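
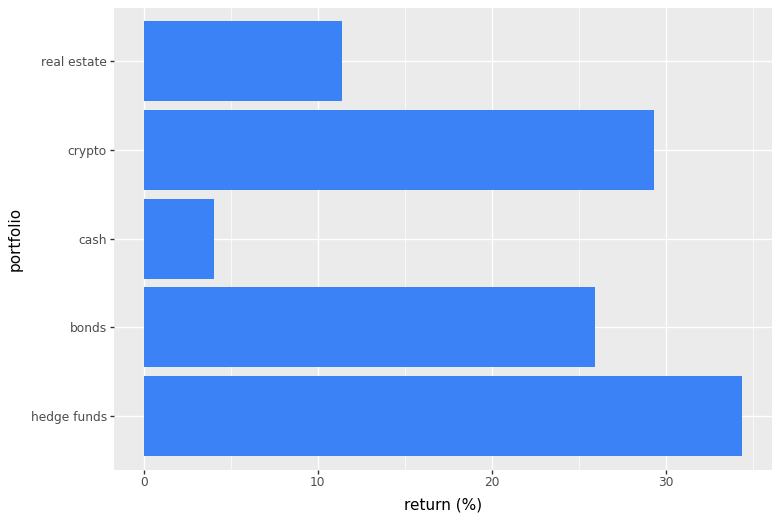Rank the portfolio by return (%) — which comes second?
Top 3: hedge funds ≈ 35, crypto ≈ 30, bonds ≈ 25.

crypto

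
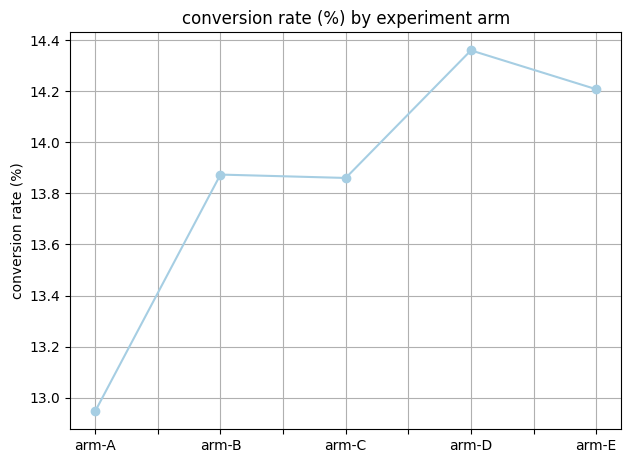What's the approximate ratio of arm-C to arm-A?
≈ 1.06×

arm-C ≈ 13.8, arm-A ≈ 13.0; 13.8/13.0 ≈ 1.06.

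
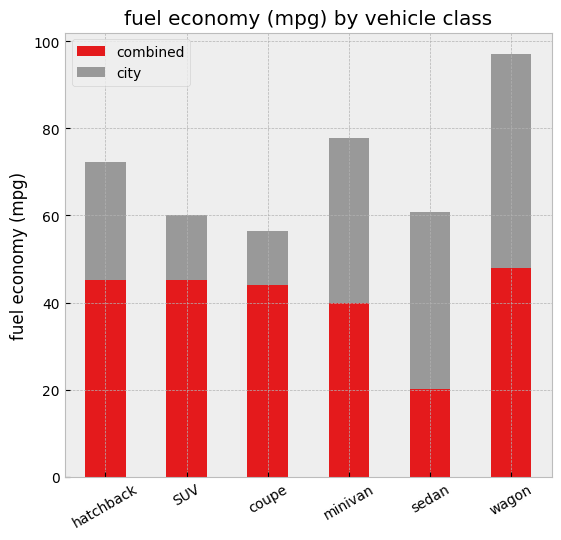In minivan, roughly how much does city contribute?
city top ≈ 80, bottom ≈ 40; segment ≈ 40.

≈ 40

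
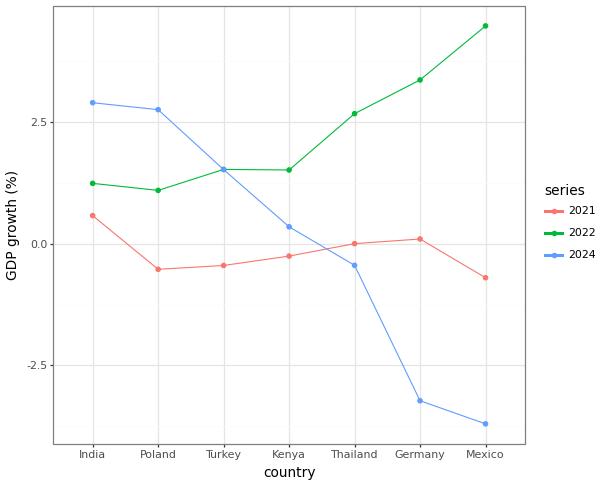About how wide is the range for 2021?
Max India ≈ 1, min Mexico ≈ -1; range ≈ 2.

≈ 2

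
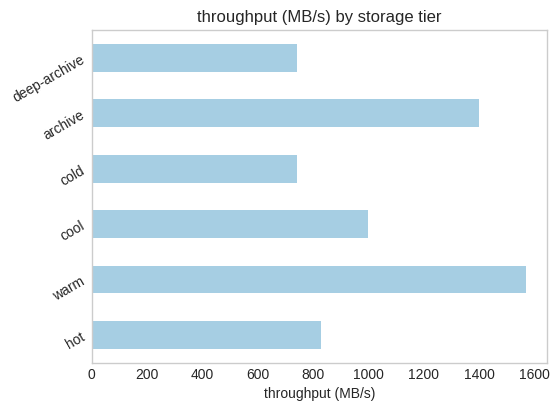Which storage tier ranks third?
cool

Top 4: warm ≈ 1600, archive ≈ 1400, cool ≈ 1000, hot ≈ 800.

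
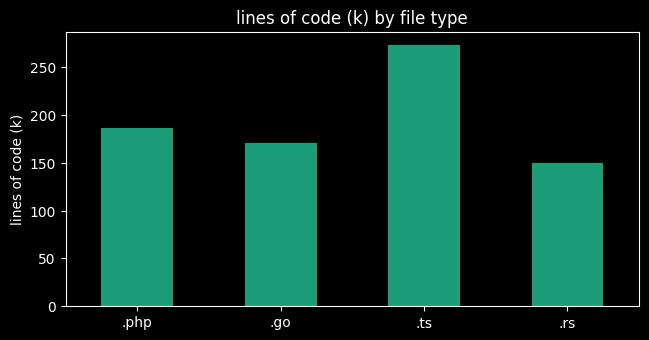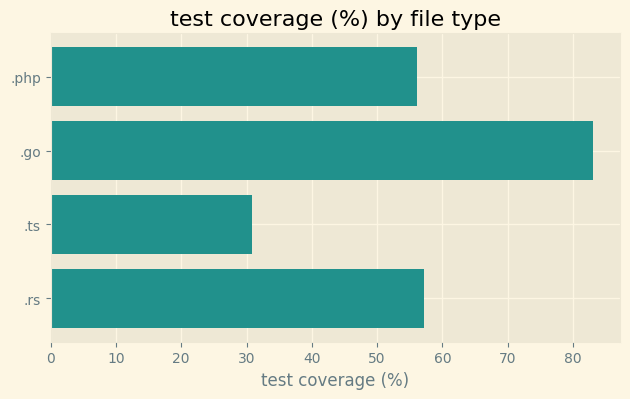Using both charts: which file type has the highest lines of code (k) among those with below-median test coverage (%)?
.ts

Chart 2 median test coverage (%) ≈ 60; below-median file types: .php, .ts. Among those, .ts has the highest lines of code (k) (≈ 250).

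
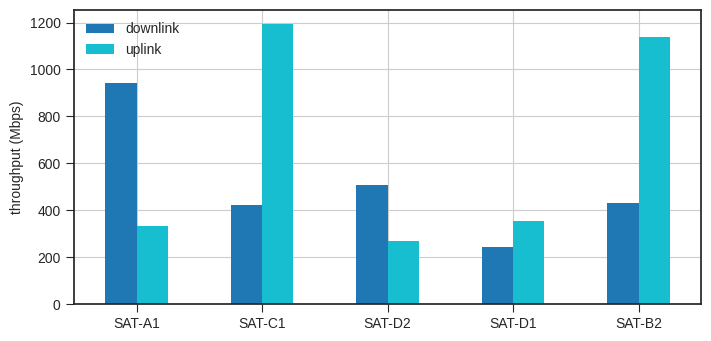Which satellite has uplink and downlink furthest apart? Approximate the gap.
SAT-C1: uplink ≈ 1200, downlink ≈ 400 → gap ≈ 800. Next-largest (SAT-B2) is only ≈ 700.

SAT-C1, ≈ 800 Mbps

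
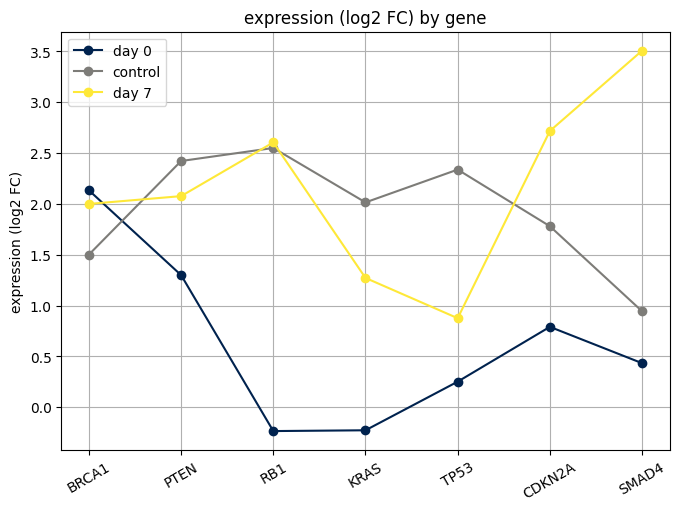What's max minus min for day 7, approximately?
≈ 2.5

Max SMAD4 ≈ 3.5, min TP53 ≈ 1.0; range ≈ 2.5.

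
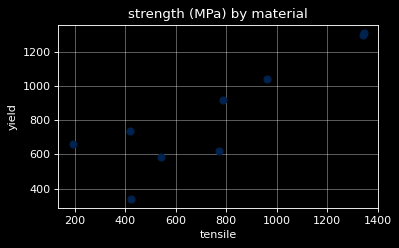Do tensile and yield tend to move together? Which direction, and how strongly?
positive, strong

Points are positively correlated; strong (|r| ≈ 0.9).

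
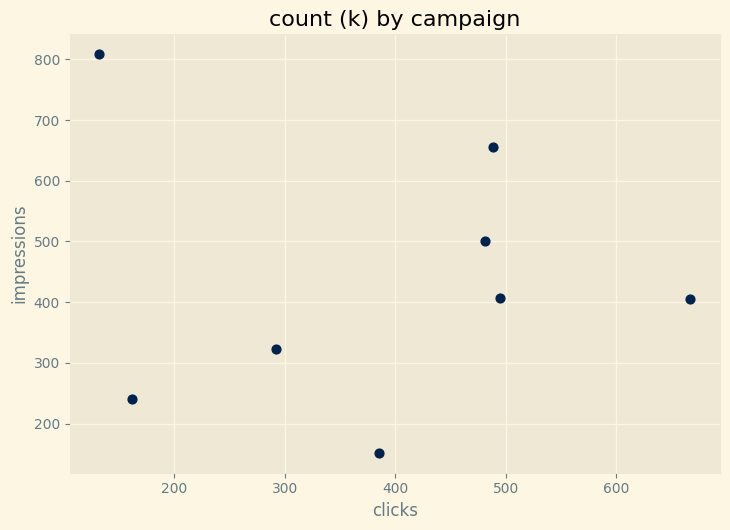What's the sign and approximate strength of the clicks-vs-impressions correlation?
no clear correlation

Points are roughly uncorrelated; weak (|r| ≈ 0.1).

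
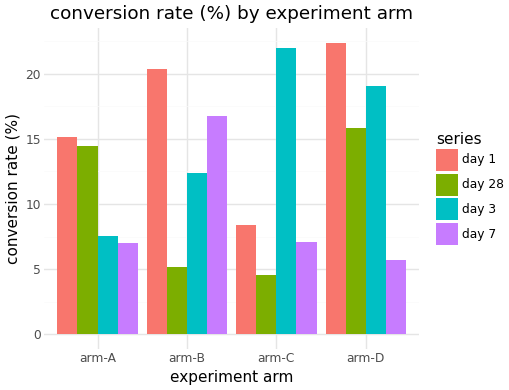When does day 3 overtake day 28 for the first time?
arm-B

arm-A: day 3 ≈ 8 vs day 28 ≈ 14 (not yet); arm-B: day 3 ≈ 12 vs day 28 ≈ 6 (first crossover).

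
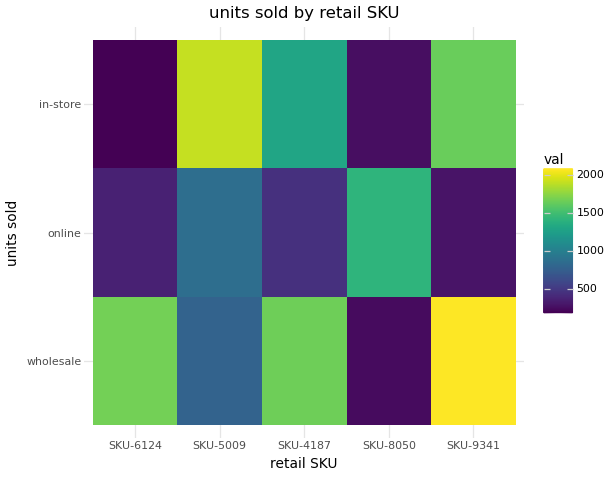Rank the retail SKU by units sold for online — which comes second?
Top 3 for online: SKU-8050 ≈ 1400, SKU-5009 ≈ 800, SKU-4187 ≈ 400.

SKU-5009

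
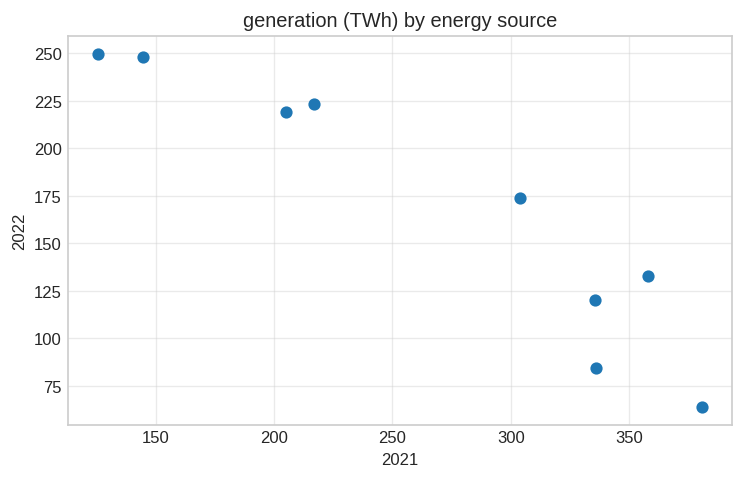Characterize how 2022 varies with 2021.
negative, strong

Points are negatively correlated; strong (|r| ≈ 0.9).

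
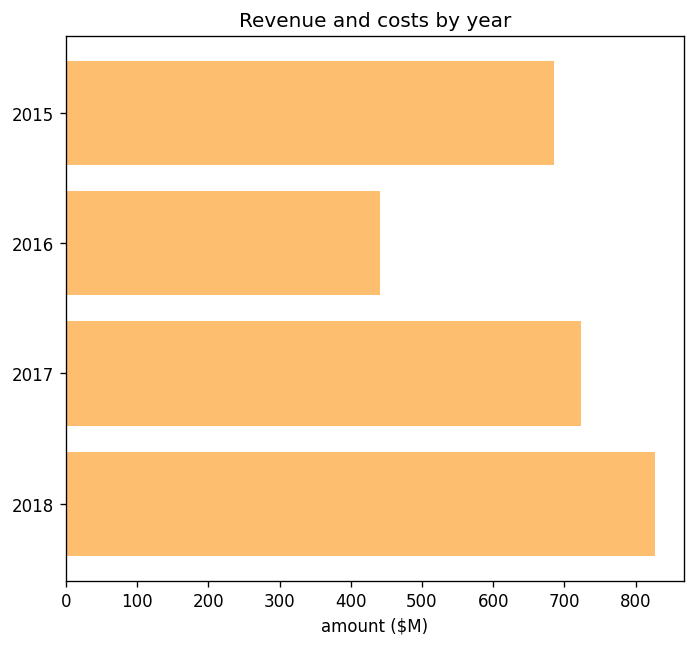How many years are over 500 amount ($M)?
Above 500: 2015, 2017, 2018.

3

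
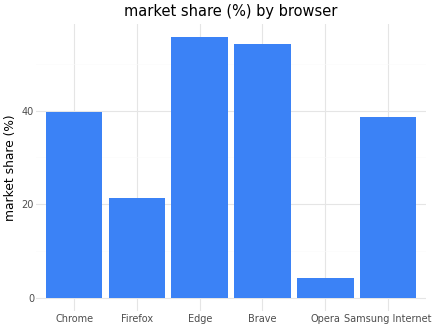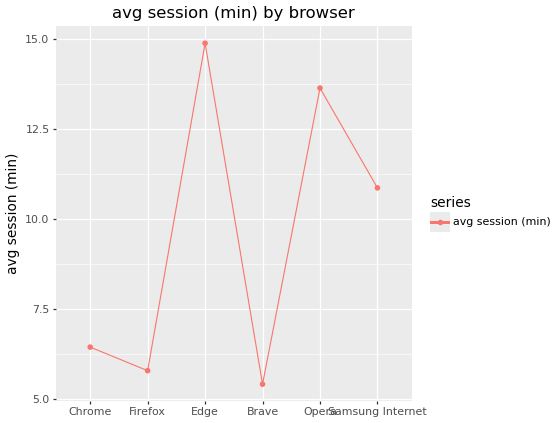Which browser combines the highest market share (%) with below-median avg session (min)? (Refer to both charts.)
Chart 2 median avg session (min) ≈ 8; below-median browsers: Chrome, Firefox, Brave. Among those, Brave has the highest market share (%) (≈ 50).

Brave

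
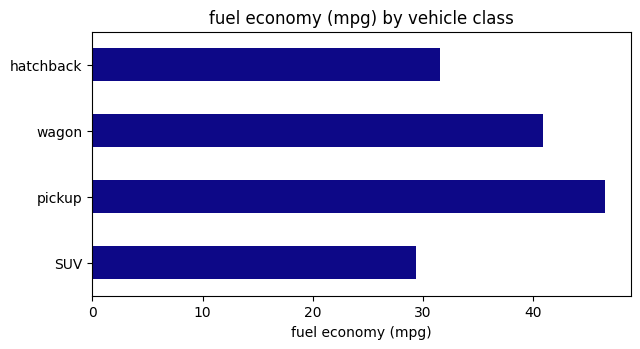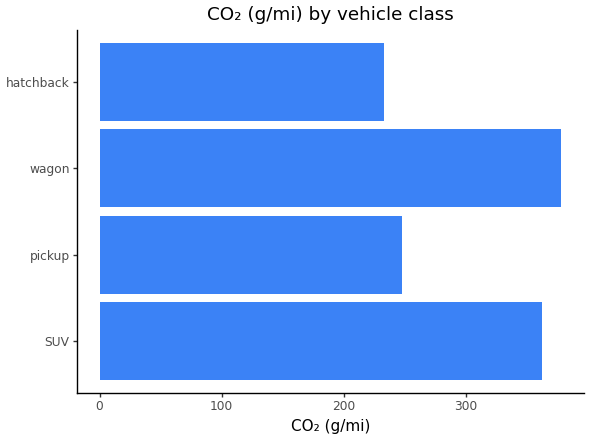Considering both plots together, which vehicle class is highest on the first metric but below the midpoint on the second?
Chart 2 median CO₂ (g/mi) ≈ 300; below-median vehicle classes: pickup, hatchback. Among those, pickup has the highest fuel economy (mpg) (≈ 45).

pickup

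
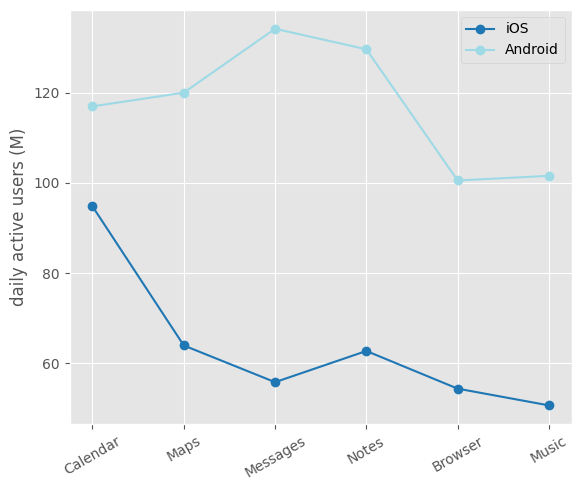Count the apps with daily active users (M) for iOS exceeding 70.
1

Above 70: Calendar.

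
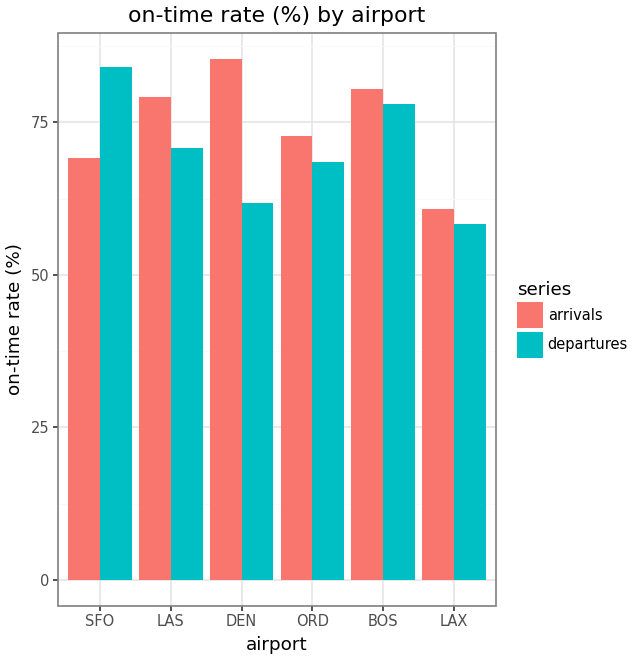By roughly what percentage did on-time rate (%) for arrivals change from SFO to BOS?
SFO ≈ 70, BOS ≈ 80; (80 − 70) / 70 ≈ +14.3%.

≈ +14.3%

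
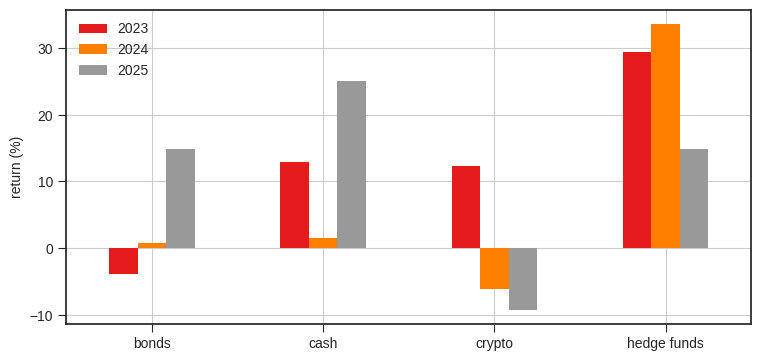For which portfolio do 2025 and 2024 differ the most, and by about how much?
cash, ≈ 25 %

cash: 2025 ≈ 25, 2024 ≈ 0 → gap ≈ 25. Next-largest (hedge funds) is only ≈ 20.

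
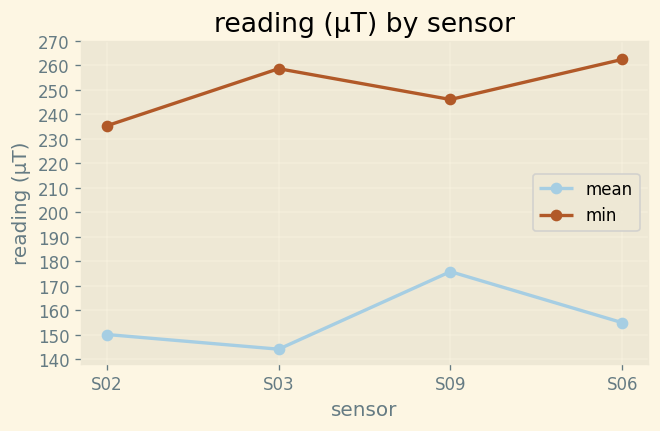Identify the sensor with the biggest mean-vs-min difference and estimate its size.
S03: mean ≈ 140, min ≈ 260 → gap ≈ 120. Next-largest (S06) is only ≈ 110.

S03, ≈ 120 µT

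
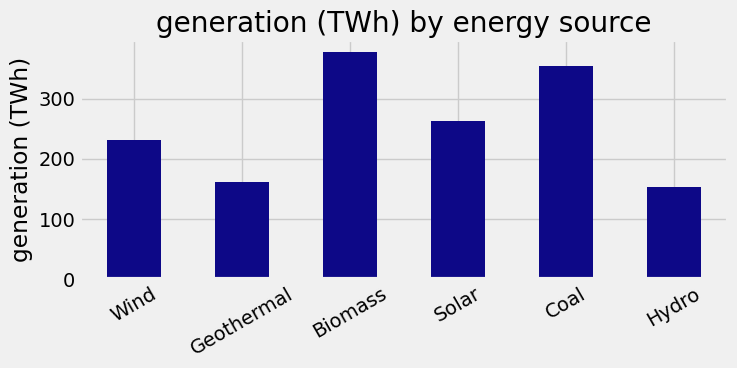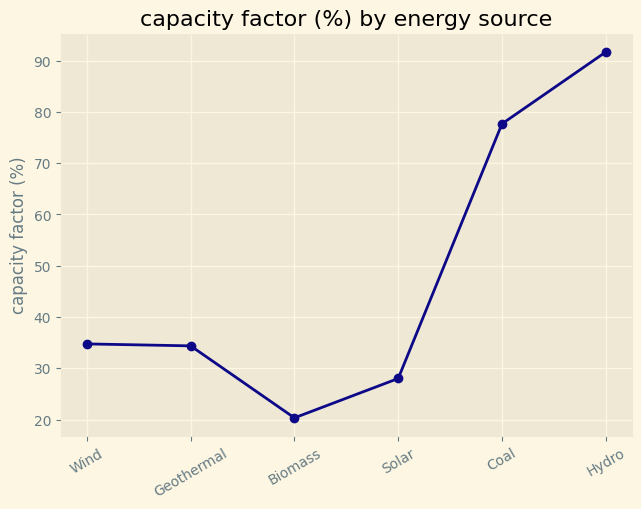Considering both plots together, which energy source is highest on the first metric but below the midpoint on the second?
Chart 2 median capacity factor (%) ≈ 30; below-median energy sources: Geothermal, Biomass, Solar. Among those, Biomass has the highest generation (TWh) (≈ 400).

Biomass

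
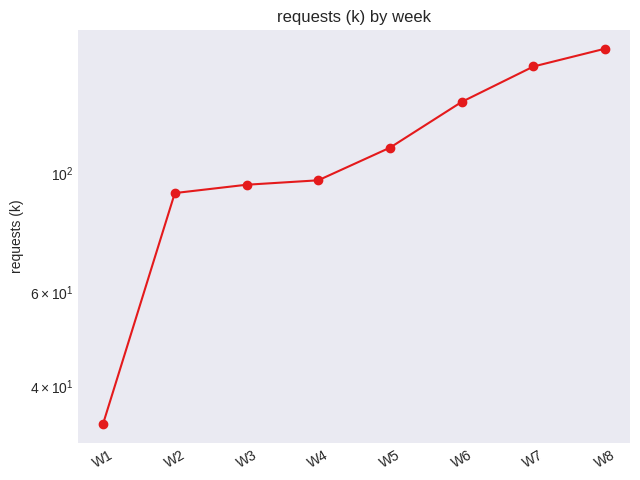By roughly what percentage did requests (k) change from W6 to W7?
≈ +14.3%

W6 ≈ 140, W7 ≈ 160; (160 − 140) / 140 ≈ +14.3%.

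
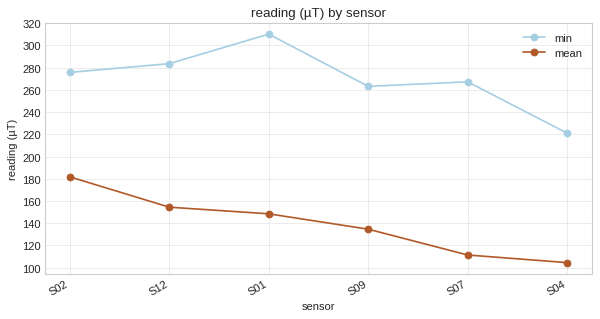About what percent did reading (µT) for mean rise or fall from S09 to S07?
≈ -14.3%

S09 ≈ 140, S07 ≈ 120; (120 − 140) / 140 ≈ -14.3%.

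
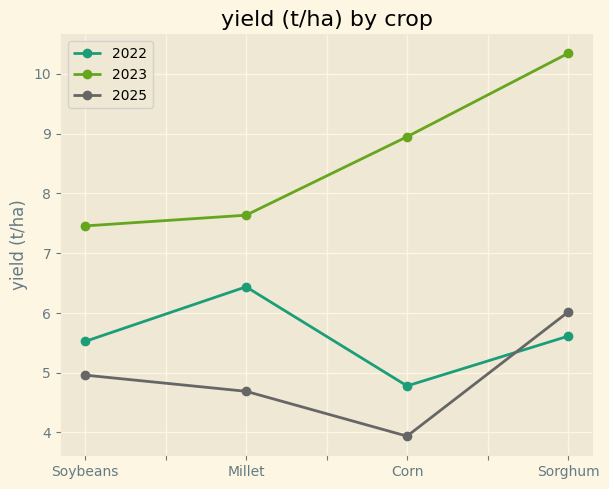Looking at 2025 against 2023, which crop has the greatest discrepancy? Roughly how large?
Corn: 2025 ≈ 4, 2023 ≈ 9 → gap ≈ 5. Next-largest (Sorghum) is only ≈ 4.

Corn, ≈ 5 t/ha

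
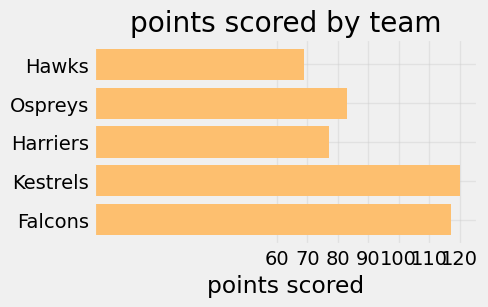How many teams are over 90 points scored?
2

Above 90: Kestrels, Falcons.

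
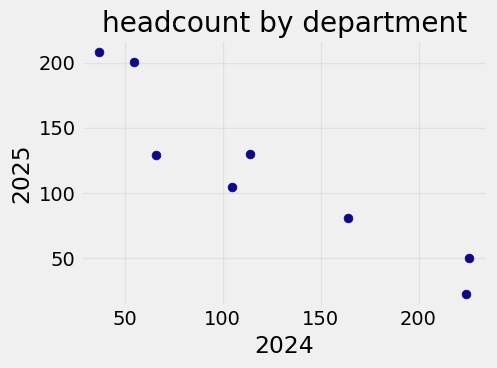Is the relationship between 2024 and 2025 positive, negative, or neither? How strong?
negative, strong

Points are negatively correlated; strong (|r| ≈ 0.9).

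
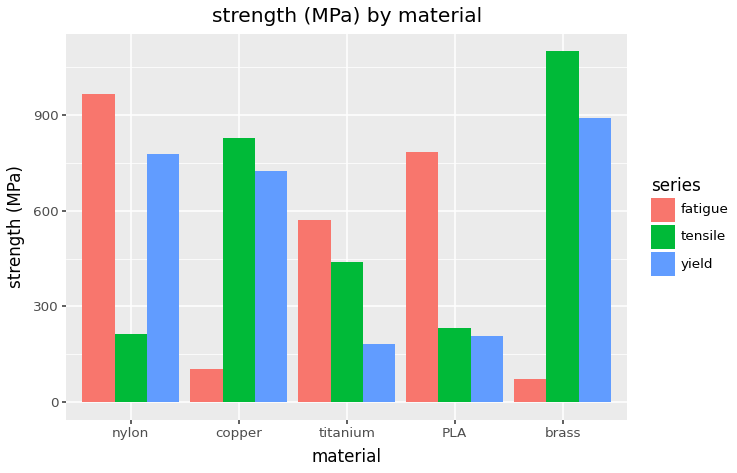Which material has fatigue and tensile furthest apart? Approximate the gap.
brass, ≈ 1000 MPa

brass: fatigue ≈ 100, tensile ≈ 1100 → gap ≈ 1000. Next-largest (nylon) is only ≈ 800.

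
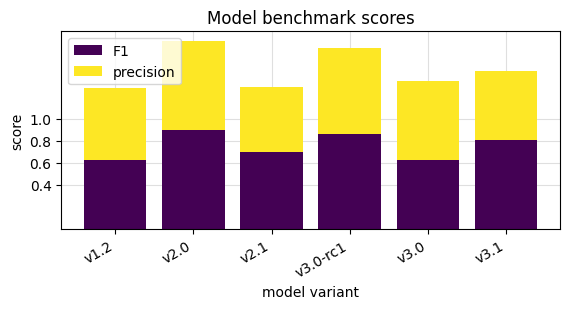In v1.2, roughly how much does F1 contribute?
F1 top ≈ 0.6, bottom ≈ 0.0; segment ≈ 0.6.

≈ 0.6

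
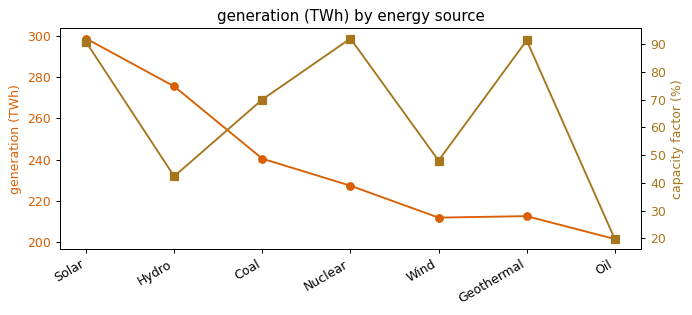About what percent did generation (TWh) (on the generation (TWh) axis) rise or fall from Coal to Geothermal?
≈ -12.5%

Coal ≈ 240, Geothermal ≈ 210; (210 − 240) / 240 ≈ -12.5%.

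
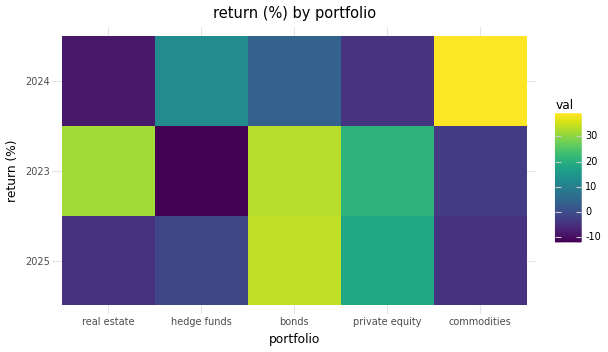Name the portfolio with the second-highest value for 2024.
hedge funds

Top 3 for 2024: commodities ≈ 40, hedge funds ≈ 10, bonds ≈ 5.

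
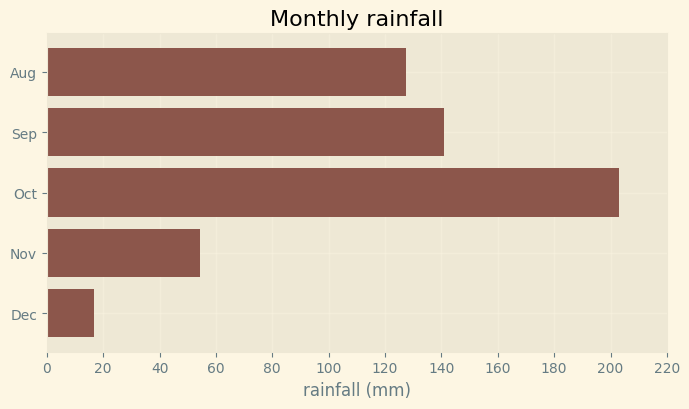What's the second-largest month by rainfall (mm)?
Sep

Top 3: Oct ≈ 200, Sep ≈ 140, Aug ≈ 120.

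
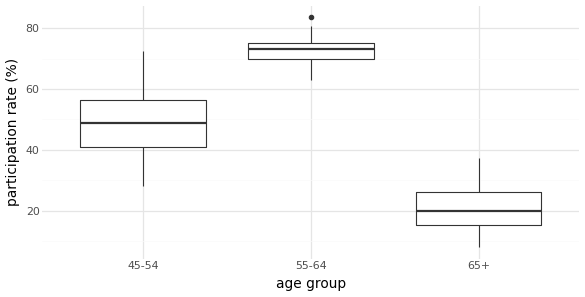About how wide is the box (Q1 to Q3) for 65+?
≈ 10

Q3 ≈ 25, Q1 ≈ 15; IQR ≈ 10.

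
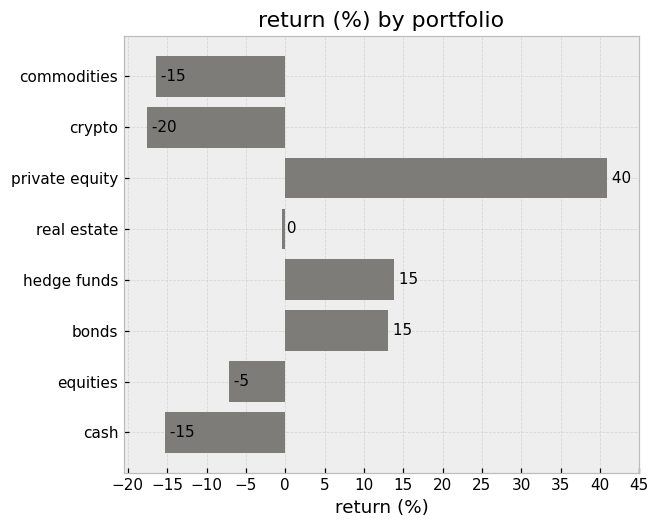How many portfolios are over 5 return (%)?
3

Above 5: private equity, hedge funds, bonds.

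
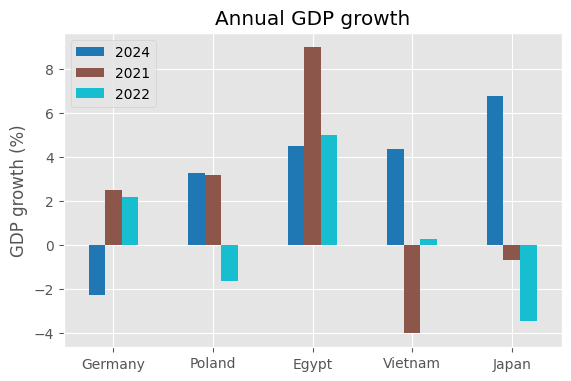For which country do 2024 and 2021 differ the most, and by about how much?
Vietnam: 2024 ≈ 4, 2021 ≈ -4 → gap ≈ 8. Next-largest (Japan) is only ≈ 6.

Vietnam, ≈ 8 %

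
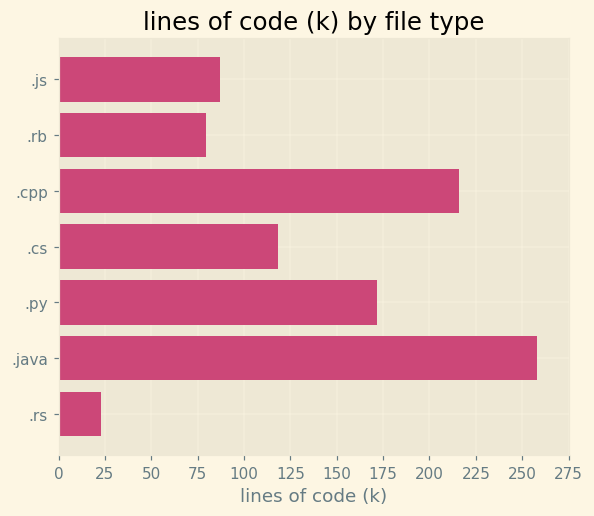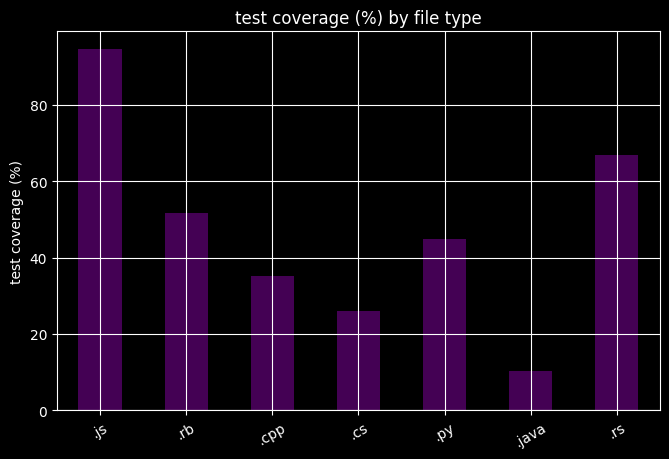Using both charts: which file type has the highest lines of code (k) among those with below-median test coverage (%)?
Chart 2 median test coverage (%) ≈ 40; below-median file types: .cpp, .cs, .java. Among those, .java has the highest lines of code (k) (≈ 250).

.java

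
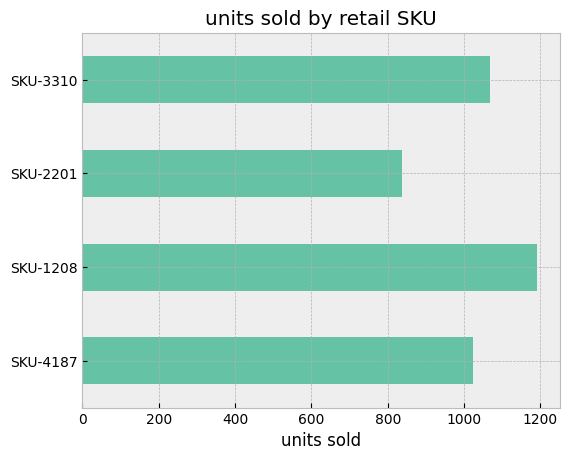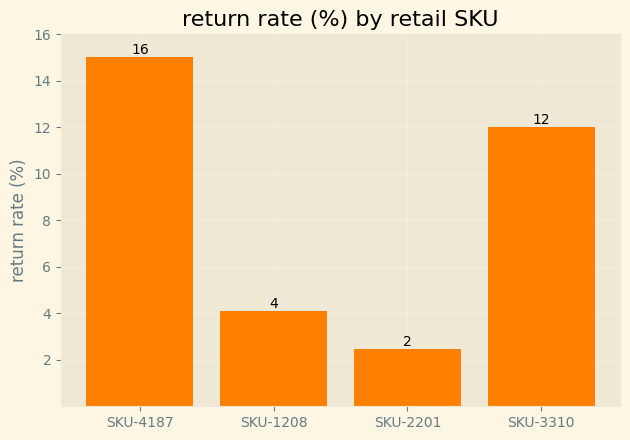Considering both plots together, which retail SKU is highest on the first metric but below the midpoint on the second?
Chart 2 median return rate (%) ≈ 8; below-median retail SKUs: SKU-1208, SKU-2201. Among those, SKU-1208 has the highest units sold (≈ 1200).

SKU-1208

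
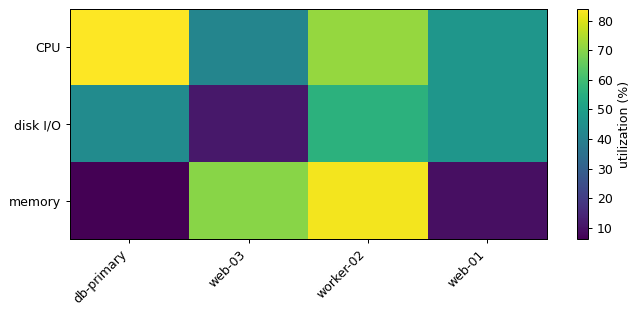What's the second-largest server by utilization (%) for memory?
web-03

Top 3 for memory: worker-02 ≈ 80, web-03 ≈ 70, web-01 ≈ 10.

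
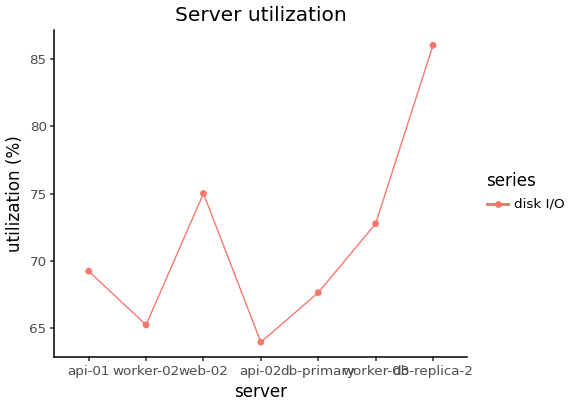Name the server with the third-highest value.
worker-03

Top 4: db-replica-2 ≈ 86, web-02 ≈ 76, worker-03 ≈ 72, api-01 ≈ 70.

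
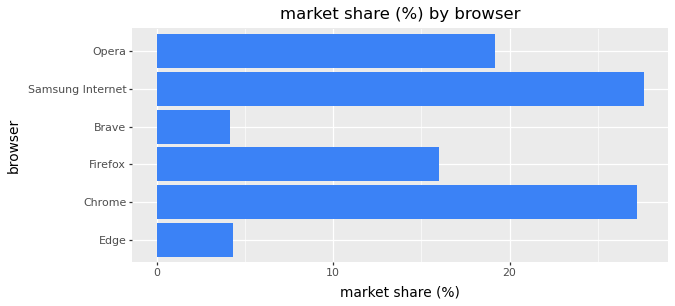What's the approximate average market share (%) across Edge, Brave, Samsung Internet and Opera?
≈ 15

(5 + 5 + 30 + 20) / 4 ≈ 15.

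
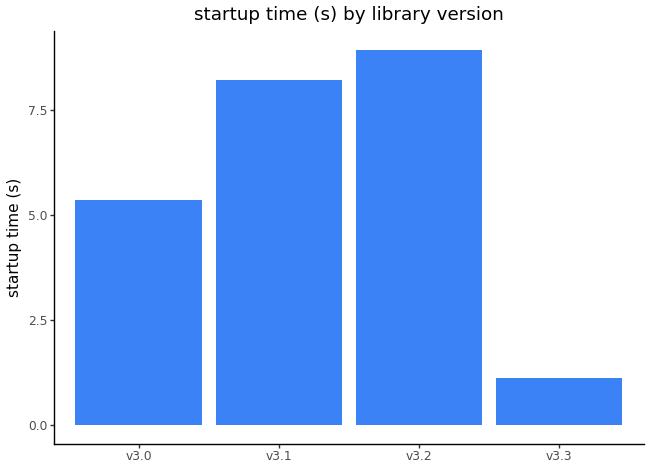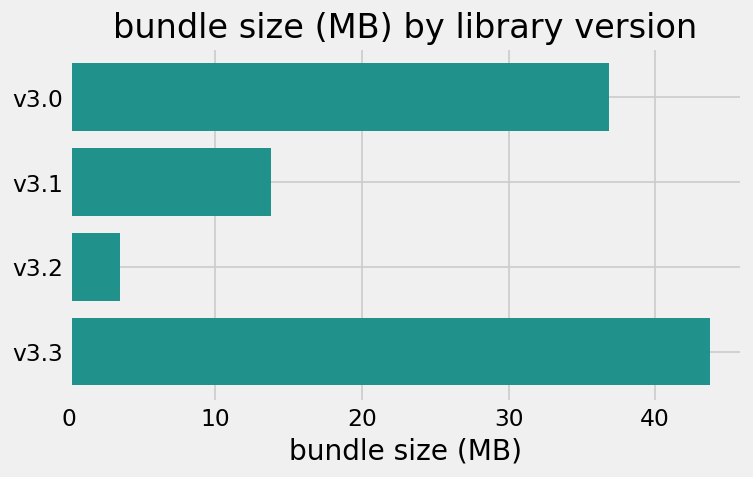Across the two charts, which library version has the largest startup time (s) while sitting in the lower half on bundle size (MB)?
Chart 2 median bundle size (MB) ≈ 25; below-median library versions: v3.1, v3.2. Among those, v3.2 has the highest startup time (s) (≈ 9).

v3.2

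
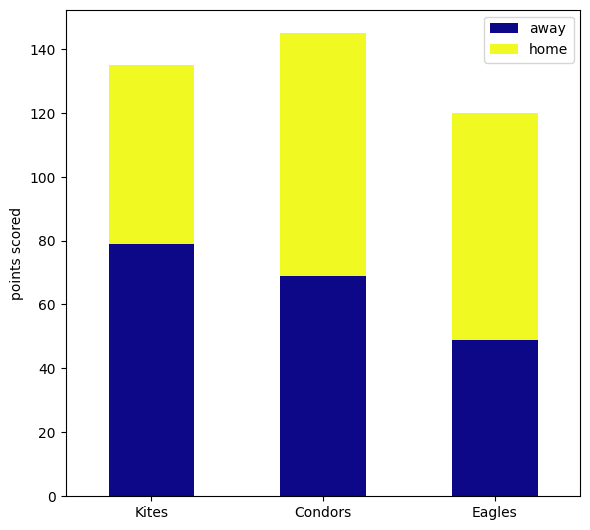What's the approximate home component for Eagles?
≈ 80

home top ≈ 120, bottom ≈ 40; segment ≈ 80.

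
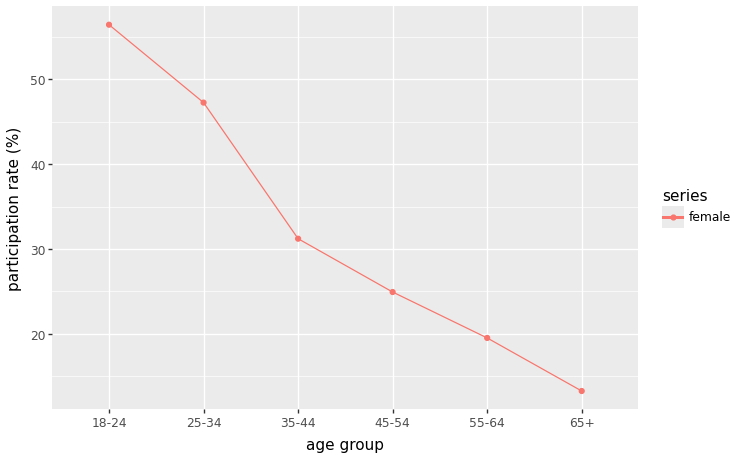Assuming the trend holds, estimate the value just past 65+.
Last three: 25, 20, 15 → slope ≈ -5/step → next ≈ 10.

≈ 10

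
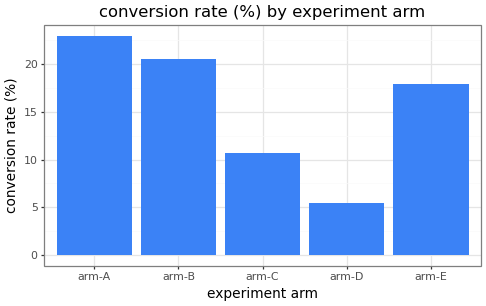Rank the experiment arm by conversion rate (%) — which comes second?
Top 3: arm-A ≈ 22, arm-B ≈ 20, arm-E ≈ 18.

arm-B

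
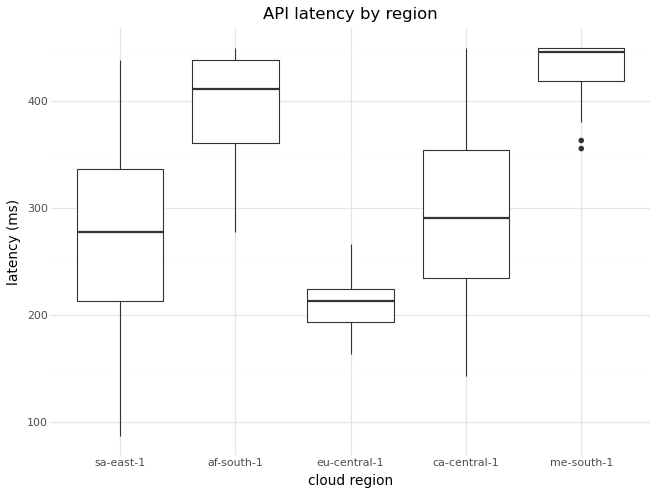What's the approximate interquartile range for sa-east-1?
Q3 ≈ 340, Q1 ≈ 220; IQR ≈ 120.

≈ 120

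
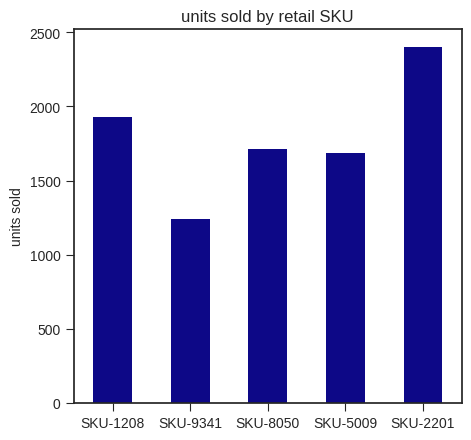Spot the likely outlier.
SKU-2201 ≈ 2400; the rest sit between ≈ 1200 and ≈ 2000.

SKU-2201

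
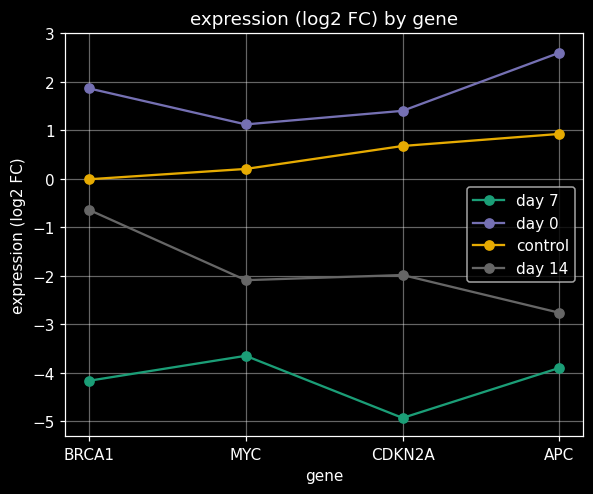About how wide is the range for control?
≈ 1

Max APC ≈ 1, min BRCA1 ≈ 0; range ≈ 1.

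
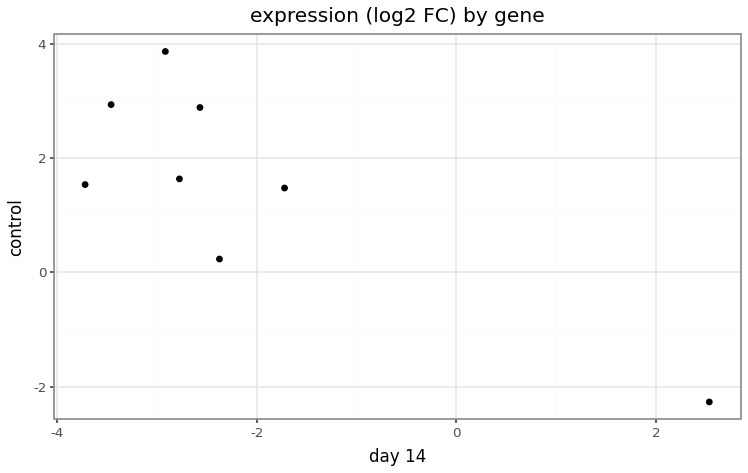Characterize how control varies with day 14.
negative, strong

Points are negatively correlated; strong (|r| ≈ 0.8).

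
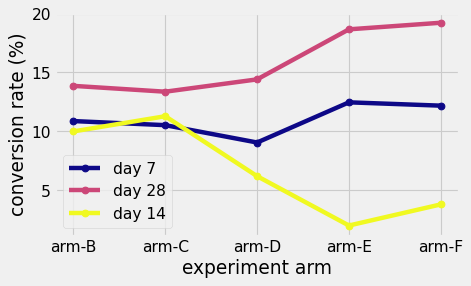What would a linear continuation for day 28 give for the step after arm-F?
≈ 23

Last three: 14, 18, 20 → slope ≈ 3/step → next ≈ 23.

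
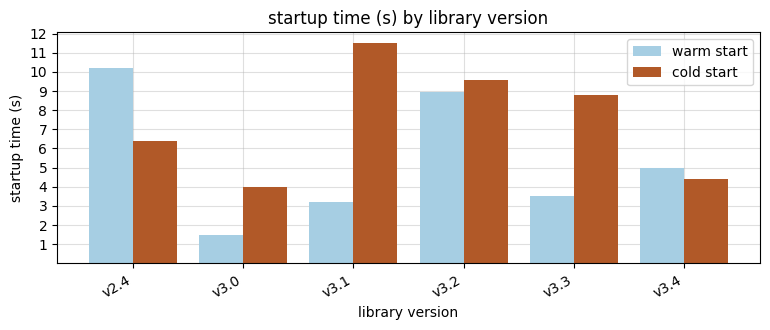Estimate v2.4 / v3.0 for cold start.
≈ 1.5×

v2.4 ≈ 6, v3.0 ≈ 4; 6/4 ≈ 1.5.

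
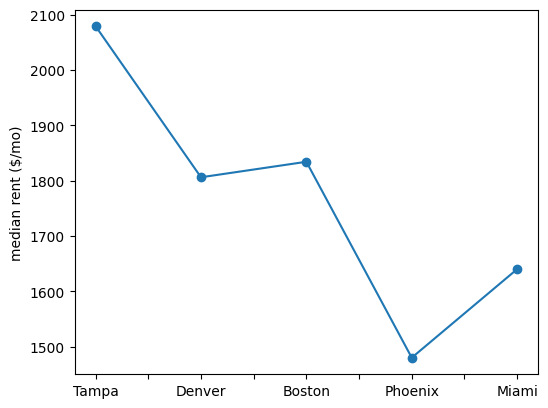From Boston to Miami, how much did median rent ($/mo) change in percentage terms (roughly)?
Boston ≈ 1850, Miami ≈ 1650; (1650 − 1850) / 1850 ≈ -10.8%.

≈ -10.8%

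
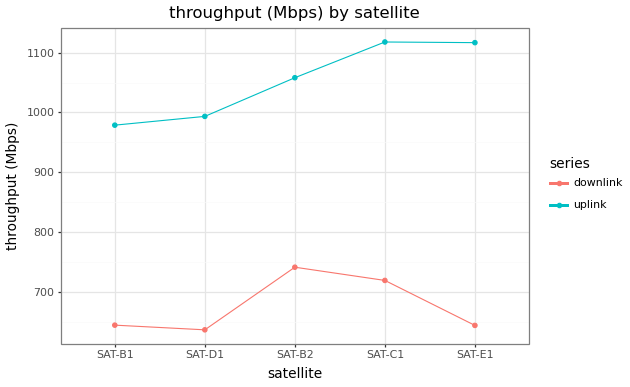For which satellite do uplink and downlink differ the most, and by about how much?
SAT-E1: uplink ≈ 1100, downlink ≈ 650 → gap ≈ 450. Next-largest (SAT-C1) is only ≈ 400.

SAT-E1, ≈ 450 Mbps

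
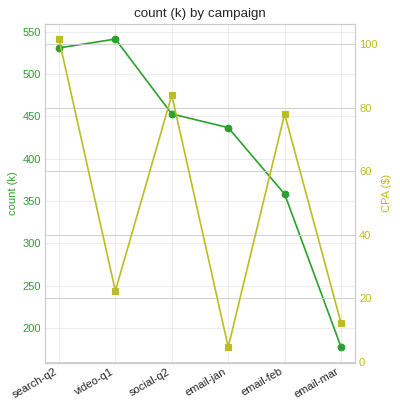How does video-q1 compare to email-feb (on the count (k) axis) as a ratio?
≈ 1.57×

video-q1 ≈ 550, email-feb ≈ 350; 550/350 ≈ 1.57.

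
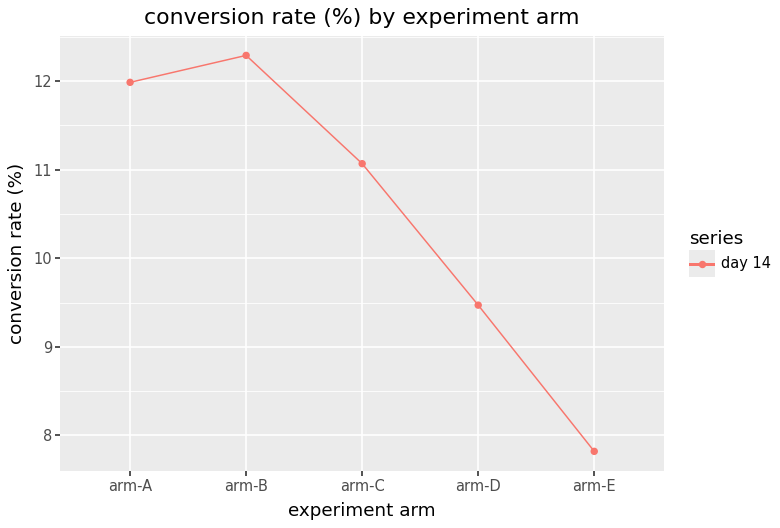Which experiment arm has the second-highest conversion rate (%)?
arm-A

Top 3: arm-B ≈ 12.5, arm-A ≈ 12.0, arm-C ≈ 11.0.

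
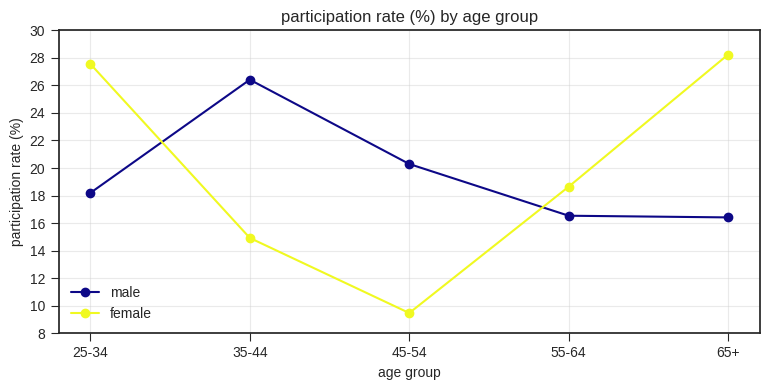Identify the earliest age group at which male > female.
25-34: male ≈ 18 vs female ≈ 28 (not yet); 35-44: male ≈ 26 vs female ≈ 14 (first crossover).

35-44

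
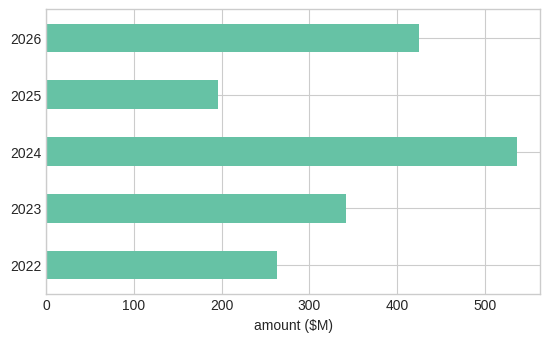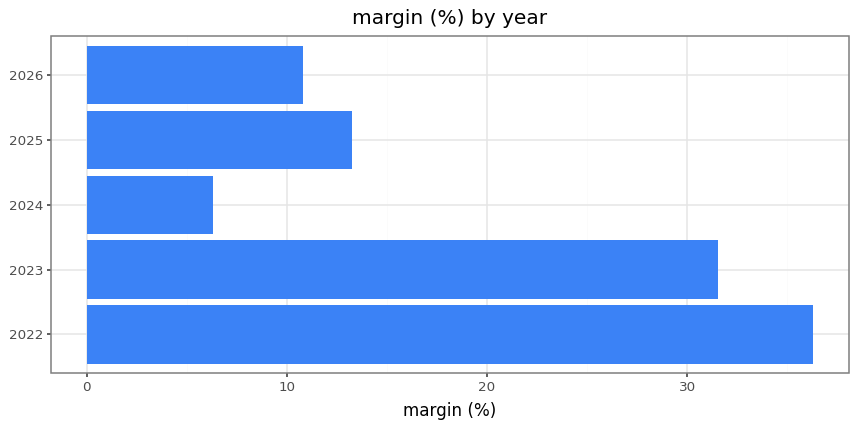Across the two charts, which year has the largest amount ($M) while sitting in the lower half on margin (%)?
Chart 2 median margin (%) ≈ 15; below-median years: 2024, 2026. Among those, 2024 has the highest amount ($M) (≈ 550).

2024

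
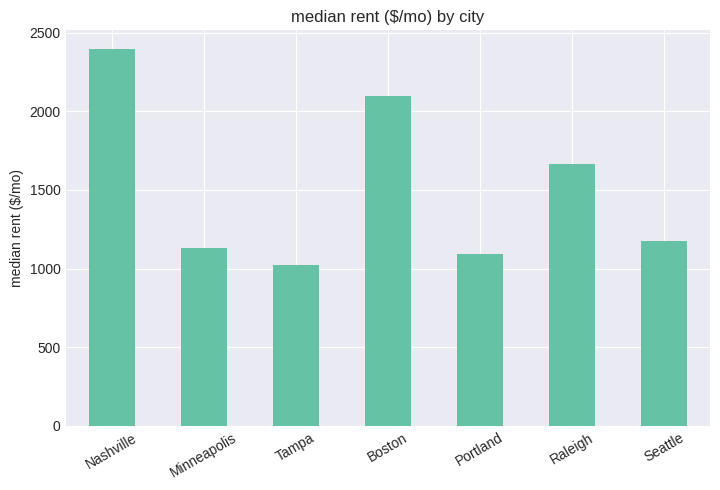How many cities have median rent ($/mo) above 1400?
Above 1400: Nashville, Boston, Raleigh.

3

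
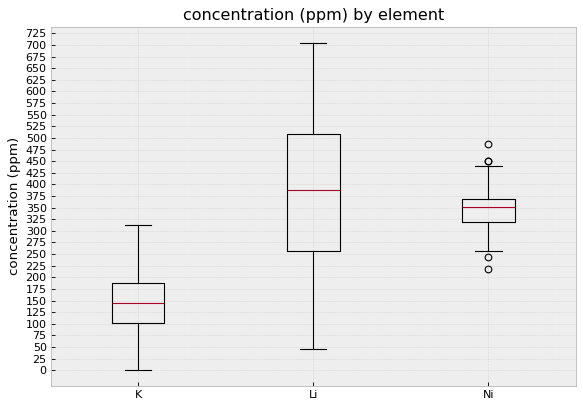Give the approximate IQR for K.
Q3 ≈ 175, Q1 ≈ 100; IQR ≈ 75.

≈ 75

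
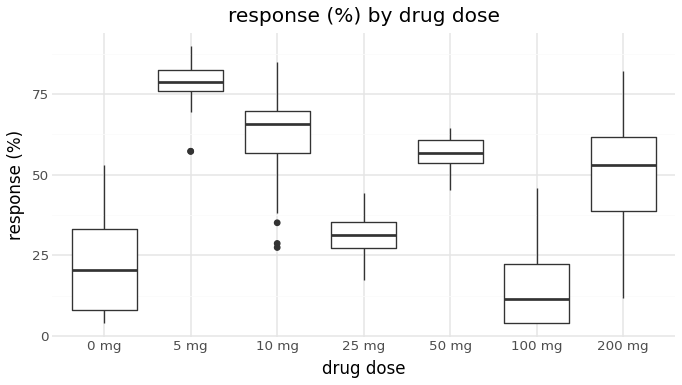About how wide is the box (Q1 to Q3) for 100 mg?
Q3 ≈ 20, Q1 ≈ 0; IQR ≈ 20.

≈ 20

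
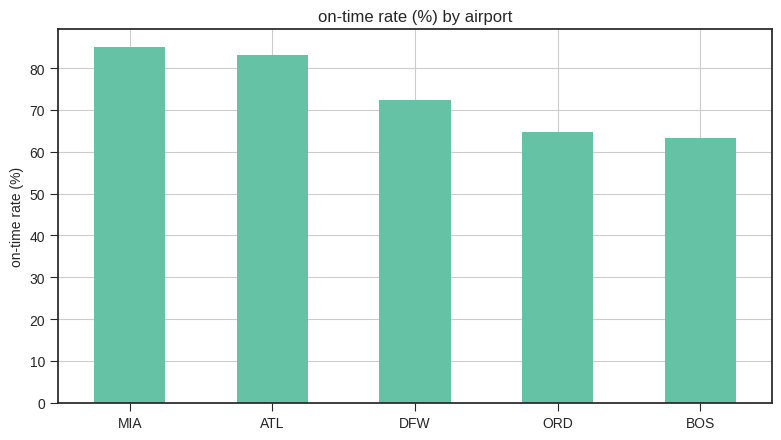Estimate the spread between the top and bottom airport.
Max MIA ≈ 90, min BOS ≈ 60; range ≈ 30.

≈ 30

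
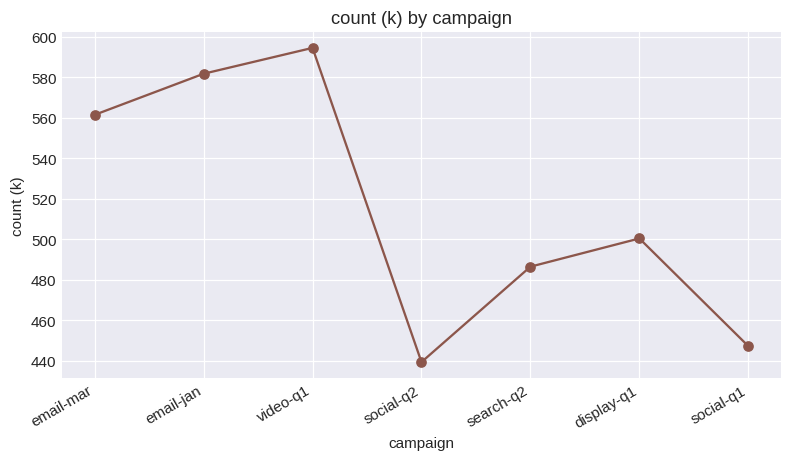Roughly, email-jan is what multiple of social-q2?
email-jan ≈ 580, social-q2 ≈ 440; 580/440 ≈ 1.32.

≈ 1.32×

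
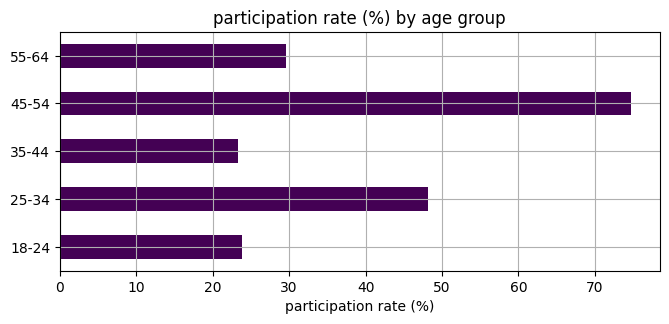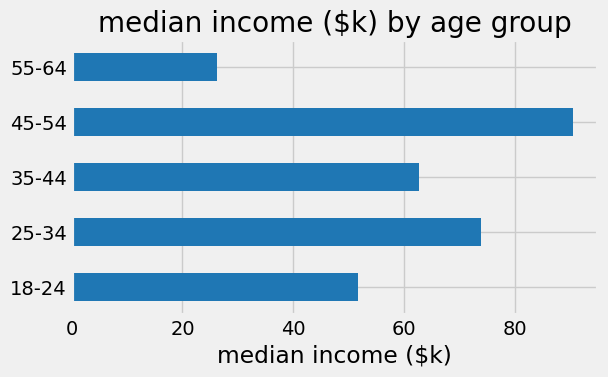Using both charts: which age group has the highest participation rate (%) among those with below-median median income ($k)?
55-64

Chart 2 median median income ($k) ≈ 60; below-median age groups: 18-24, 55-64. Among those, 55-64 has the highest participation rate (%) (≈ 30).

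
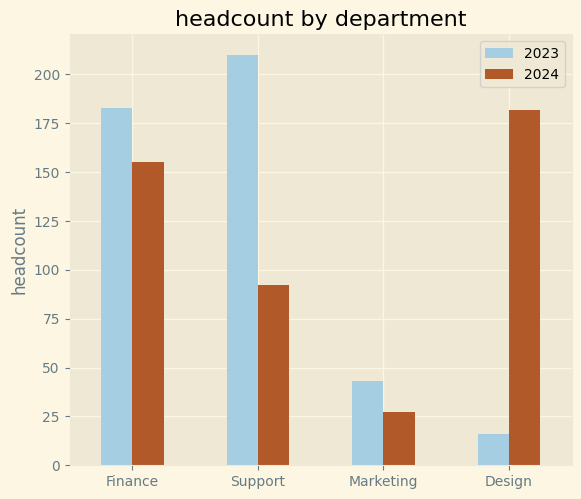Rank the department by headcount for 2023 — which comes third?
Marketing

Top 4 for 2023: Support ≈ 200, Finance ≈ 180, Marketing ≈ 40, Design ≈ 20.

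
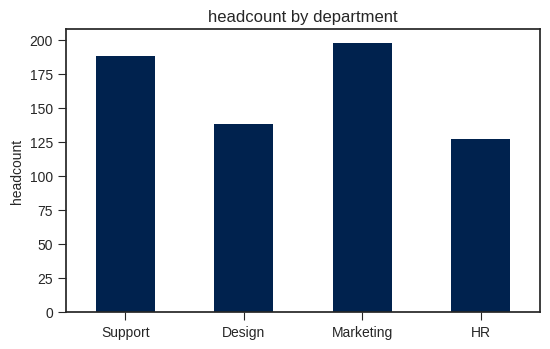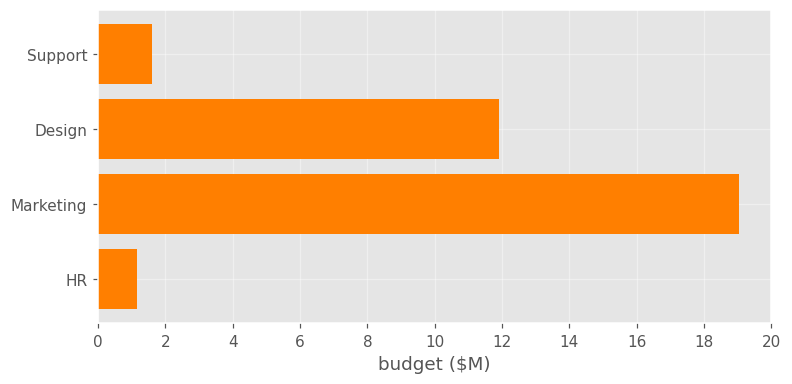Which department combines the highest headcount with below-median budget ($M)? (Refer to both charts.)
Support

Chart 2 median budget ($M) ≈ 6; below-median departments: Support, HR. Among those, Support has the highest headcount (≈ 180).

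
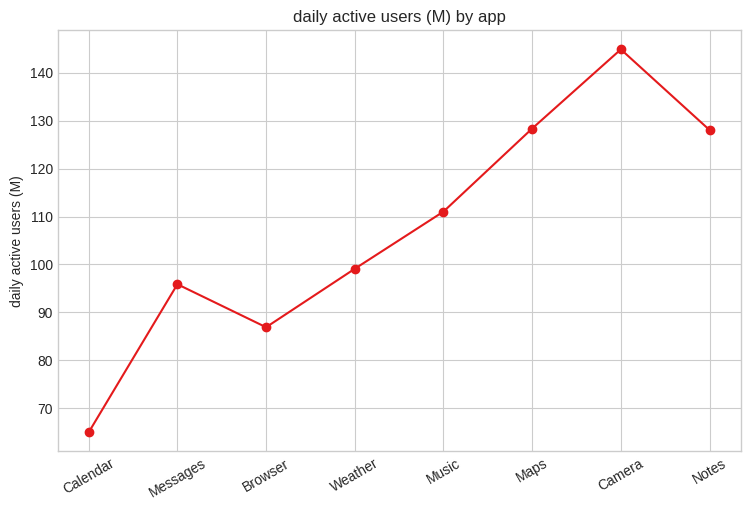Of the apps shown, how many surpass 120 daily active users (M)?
3

Above 120: Maps, Camera, Notes.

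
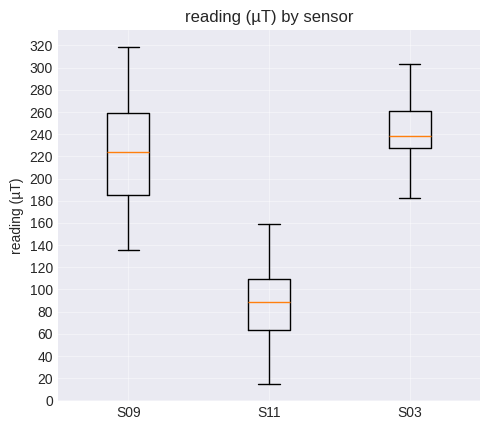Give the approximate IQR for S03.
Q3 ≈ 260, Q1 ≈ 220; IQR ≈ 40.

≈ 40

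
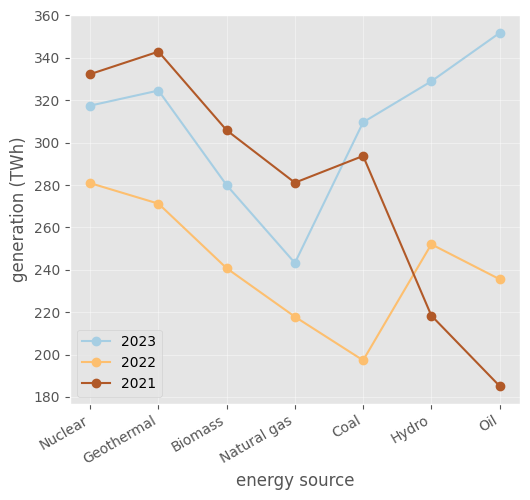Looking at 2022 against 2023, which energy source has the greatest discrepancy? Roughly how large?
Oil, ≈ 120 TWh

Oil: 2022 ≈ 240, 2023 ≈ 360 → gap ≈ 120. Next-largest (Coal) is only ≈ 100.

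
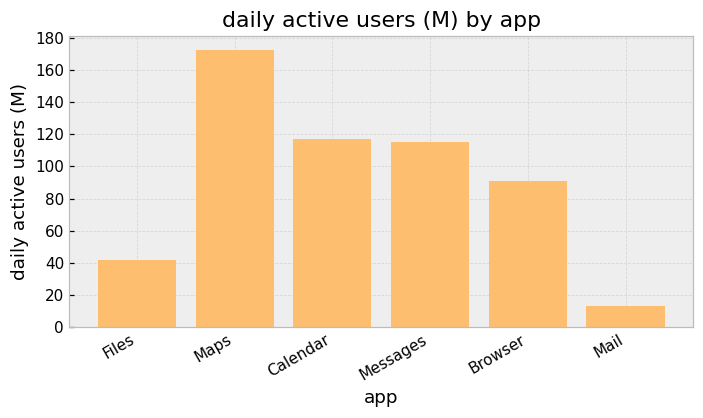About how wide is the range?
Max Maps ≈ 180, min Mail ≈ 20; range ≈ 160.

≈ 160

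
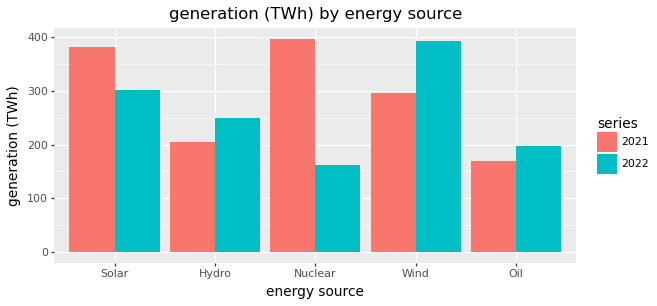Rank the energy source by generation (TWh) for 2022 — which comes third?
Top 4 for 2022: Wind ≈ 400, Solar ≈ 300, Hydro ≈ 250, Oil ≈ 200.

Hydro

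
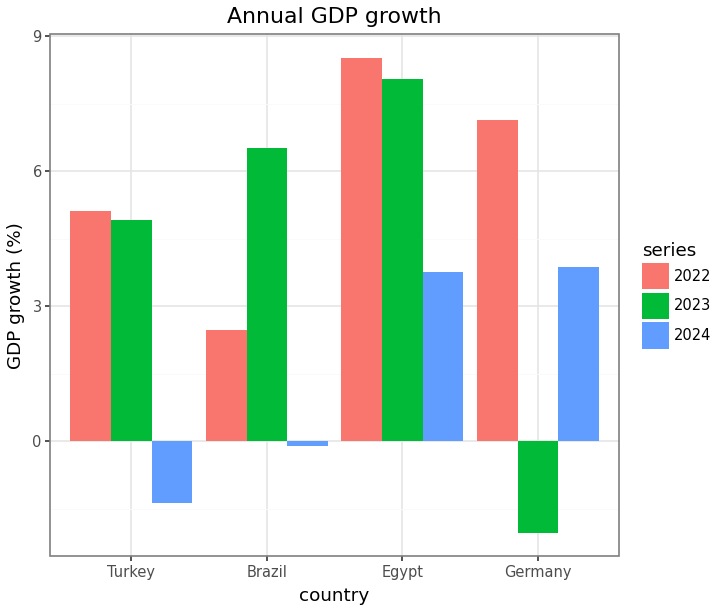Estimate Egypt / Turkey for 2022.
Egypt ≈ 9, Turkey ≈ 5; 9/5 ≈ 1.8.

≈ 1.8×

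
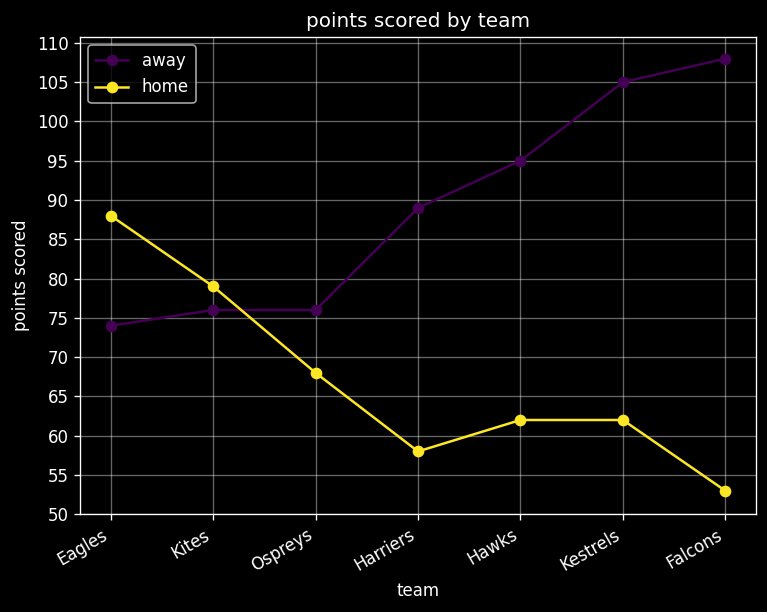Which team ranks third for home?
Ospreys

Top 4 for home: Eagles ≈ 90, Kites ≈ 80, Ospreys ≈ 70, Kestrels ≈ 60.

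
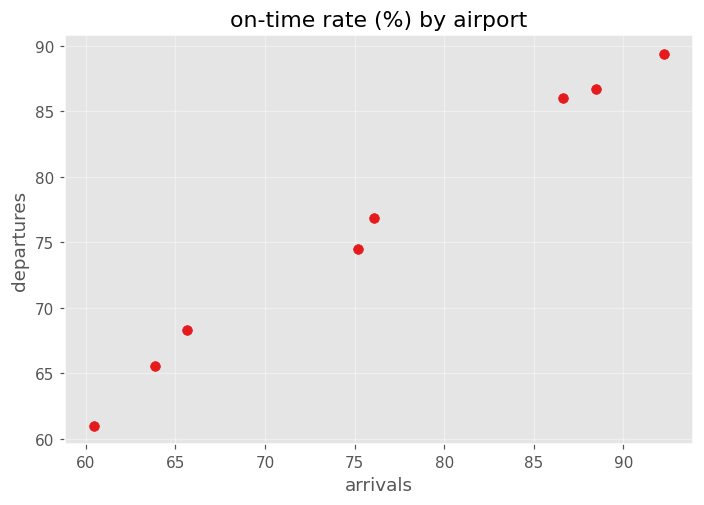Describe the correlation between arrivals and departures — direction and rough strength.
positive, strong

Points are positively correlated; strong (|r| ≈ 1.0).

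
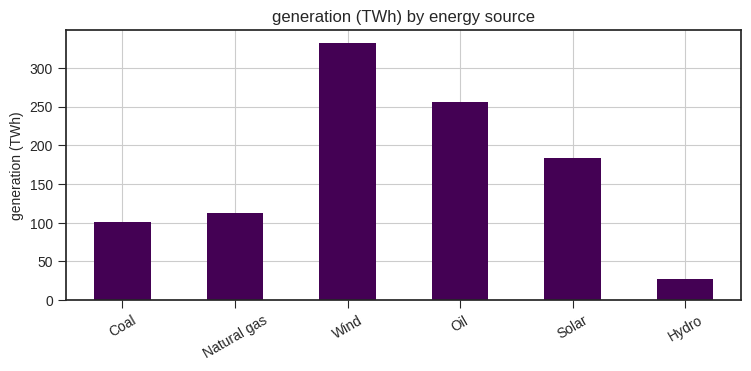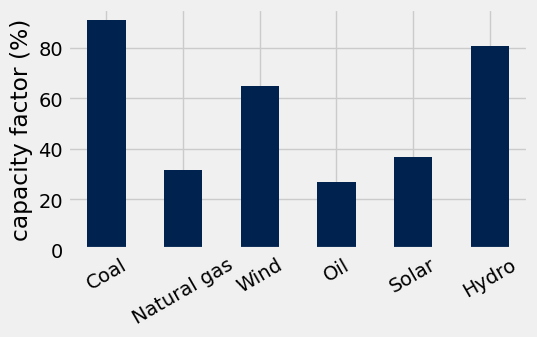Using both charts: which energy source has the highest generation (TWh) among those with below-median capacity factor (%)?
Chart 2 median capacity factor (%) ≈ 50; below-median energy sources: Natural gas, Oil, Solar. Among those, Oil has the highest generation (TWh) (≈ 250).

Oil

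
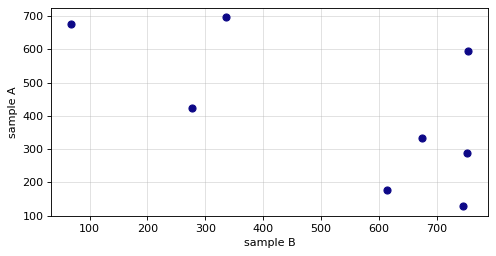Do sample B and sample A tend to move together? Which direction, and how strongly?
Points are negatively correlated; moderate (|r| ≈ 0.6).

negative, moderate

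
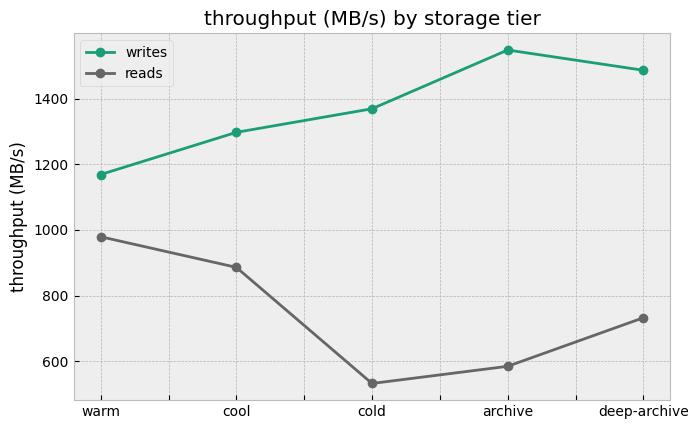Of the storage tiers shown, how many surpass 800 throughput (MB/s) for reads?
2

Above 800: warm, cool.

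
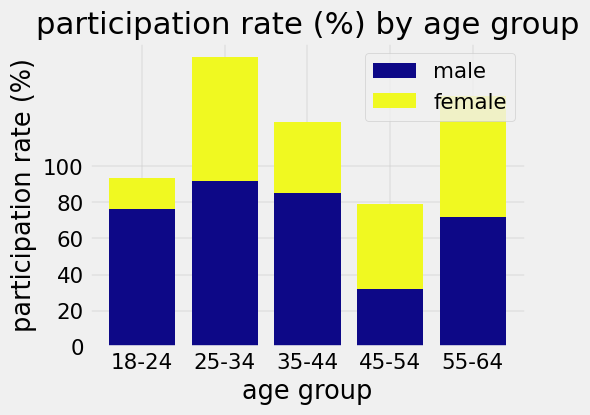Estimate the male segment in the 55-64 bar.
≈ 80

male top ≈ 80, bottom ≈ 0; segment ≈ 80.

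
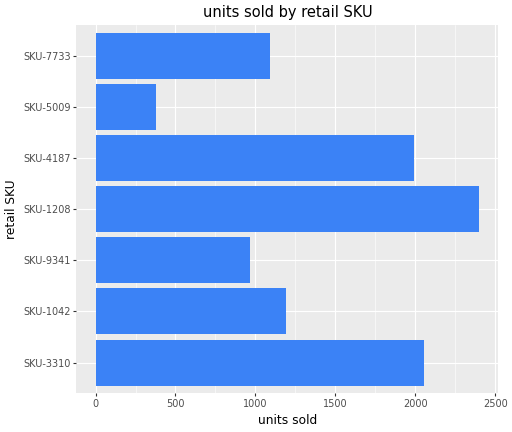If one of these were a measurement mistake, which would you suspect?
SKU-1208

SKU-1208 ≈ 2400; the rest sit between ≈ 400 and ≈ 2000.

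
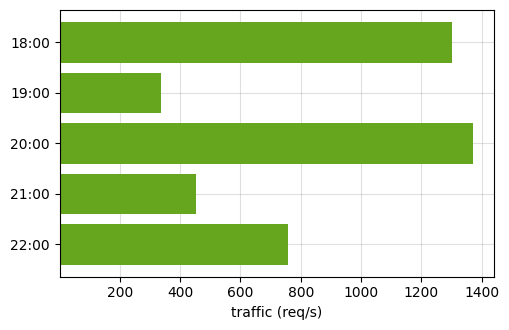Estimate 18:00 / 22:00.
18:00 ≈ 1400, 22:00 ≈ 800; 1400/800 ≈ 1.75.

≈ 1.75×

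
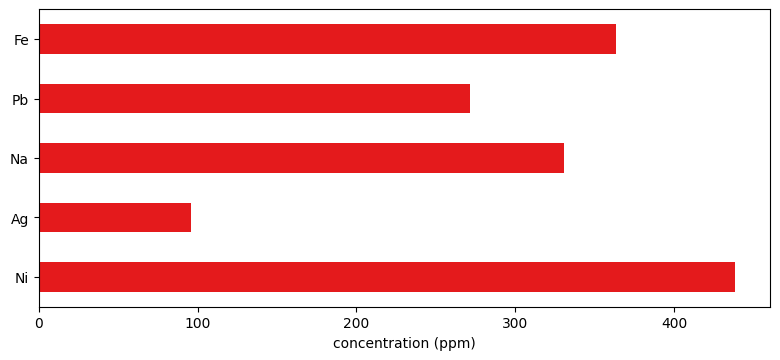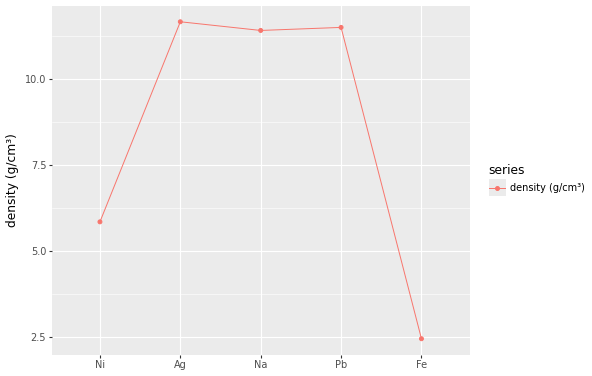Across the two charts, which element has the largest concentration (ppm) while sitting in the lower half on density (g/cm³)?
Chart 2 median density (g/cm³) ≈ 12; below-median elements: Ni, Fe. Among those, Ni has the highest concentration (ppm) (≈ 450).

Ni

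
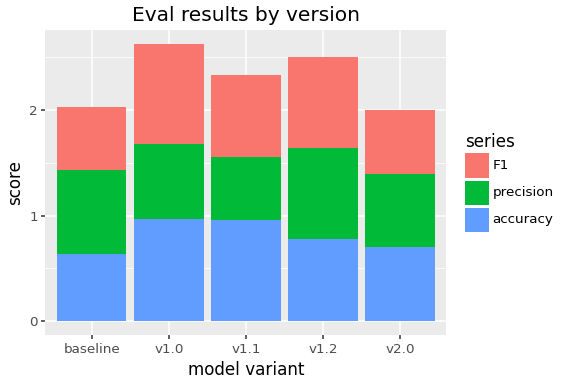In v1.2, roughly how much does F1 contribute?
≈ 1.0

F1 top ≈ 2.5, bottom ≈ 1.5; segment ≈ 1.0.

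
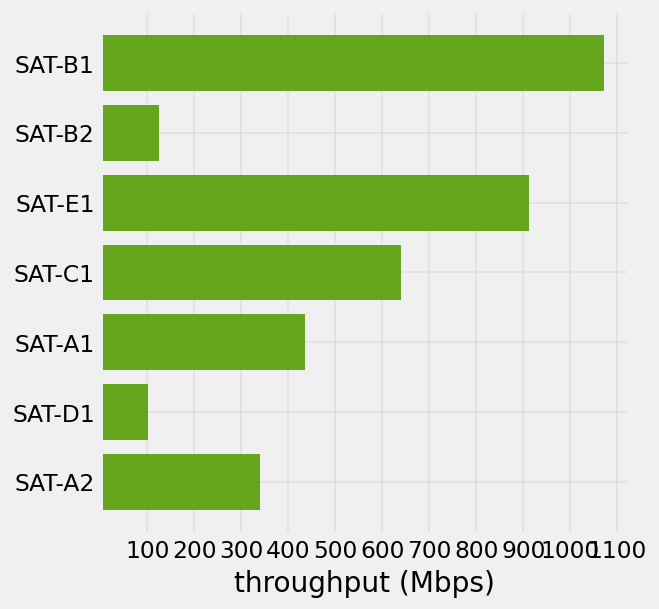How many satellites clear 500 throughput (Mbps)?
Above 500: SAT-B1, SAT-E1, SAT-C1.

3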